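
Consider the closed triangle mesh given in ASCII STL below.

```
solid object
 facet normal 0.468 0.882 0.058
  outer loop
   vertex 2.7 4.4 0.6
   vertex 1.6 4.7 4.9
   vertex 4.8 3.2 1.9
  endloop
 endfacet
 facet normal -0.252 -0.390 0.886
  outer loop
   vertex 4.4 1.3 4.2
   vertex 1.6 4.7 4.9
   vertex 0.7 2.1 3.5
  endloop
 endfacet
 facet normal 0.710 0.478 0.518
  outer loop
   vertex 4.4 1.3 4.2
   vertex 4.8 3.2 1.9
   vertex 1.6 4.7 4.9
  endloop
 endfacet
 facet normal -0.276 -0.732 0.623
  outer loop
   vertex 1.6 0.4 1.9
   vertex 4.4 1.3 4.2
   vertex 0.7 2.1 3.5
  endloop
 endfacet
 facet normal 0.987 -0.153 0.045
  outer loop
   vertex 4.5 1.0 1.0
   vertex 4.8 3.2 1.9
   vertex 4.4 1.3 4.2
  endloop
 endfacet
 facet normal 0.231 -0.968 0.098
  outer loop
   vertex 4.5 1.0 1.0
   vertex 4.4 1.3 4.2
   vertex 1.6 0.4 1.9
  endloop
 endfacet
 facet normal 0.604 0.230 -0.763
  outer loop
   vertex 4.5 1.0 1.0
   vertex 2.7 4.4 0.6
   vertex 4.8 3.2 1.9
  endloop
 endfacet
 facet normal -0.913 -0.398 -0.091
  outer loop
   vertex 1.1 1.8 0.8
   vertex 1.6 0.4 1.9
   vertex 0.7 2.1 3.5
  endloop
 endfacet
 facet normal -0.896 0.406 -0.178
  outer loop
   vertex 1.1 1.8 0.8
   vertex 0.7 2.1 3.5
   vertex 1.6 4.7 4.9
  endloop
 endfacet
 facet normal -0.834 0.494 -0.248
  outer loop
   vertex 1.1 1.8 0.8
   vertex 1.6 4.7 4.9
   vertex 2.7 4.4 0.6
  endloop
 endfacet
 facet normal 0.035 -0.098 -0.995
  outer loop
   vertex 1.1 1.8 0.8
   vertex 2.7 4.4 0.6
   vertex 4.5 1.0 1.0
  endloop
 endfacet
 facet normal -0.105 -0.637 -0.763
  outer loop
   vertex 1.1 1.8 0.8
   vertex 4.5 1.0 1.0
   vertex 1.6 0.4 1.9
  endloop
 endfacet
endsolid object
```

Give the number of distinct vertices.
8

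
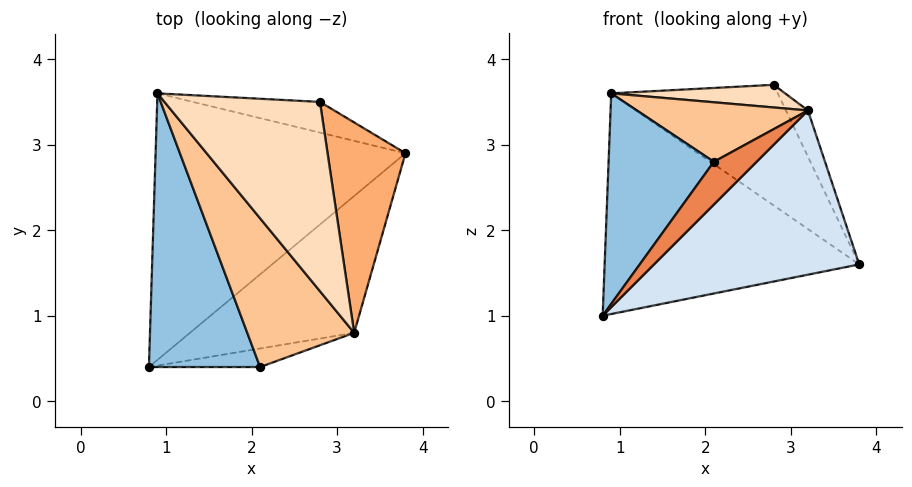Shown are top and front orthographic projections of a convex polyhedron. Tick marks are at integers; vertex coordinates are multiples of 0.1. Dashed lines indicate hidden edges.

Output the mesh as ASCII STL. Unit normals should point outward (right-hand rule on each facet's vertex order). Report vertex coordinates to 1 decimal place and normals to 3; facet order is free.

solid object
 facet normal -0.353 0.597 -0.721
  outer loop
   vertex 0.9 3.6 3.6
   vertex 3.8 2.9 1.6
   vertex 0.8 0.4 1.0
  endloop
 endfacet
 facet normal -0.739 -0.411 0.534
  outer loop
   vertex 2.1 0.4 2.8
   vertex 0.9 3.6 3.6
   vertex 0.8 0.4 1.0
  endloop
 endfacet
 facet normal 0.064 0.967 -0.246
  outer loop
   vertex 2.8 3.5 3.7
   vertex 3.8 2.9 1.6
   vertex 0.9 3.6 3.6
  endloop
 endfacet
 facet normal 0.609 -0.609 -0.508
  outer loop
   vertex 3.2 0.8 3.4
   vertex 0.8 0.4 1.0
   vertex 3.8 2.9 1.6
  endloop
 endfacet
 facet normal 0.482 -0.804 -0.348
  outer loop
   vertex 3.2 0.8 3.4
   vertex 2.1 0.4 2.8
   vertex 0.8 0.4 1.0
  endloop
 endfacet
 facet normal 0.909 0.089 0.407
  outer loop
   vertex 3.2 0.8 3.4
   vertex 3.8 2.9 1.6
   vertex 2.8 3.5 3.7
  endloop
 endfacet
 facet normal -0.348 -0.348 0.870
  outer loop
   vertex 3.2 0.8 3.4
   vertex 0.9 3.6 3.6
   vertex 2.1 0.4 2.8
  endloop
 endfacet
 facet normal -0.058 -0.119 0.991
  outer loop
   vertex 3.2 0.8 3.4
   vertex 2.8 3.5 3.7
   vertex 0.9 3.6 3.6
  endloop
 endfacet
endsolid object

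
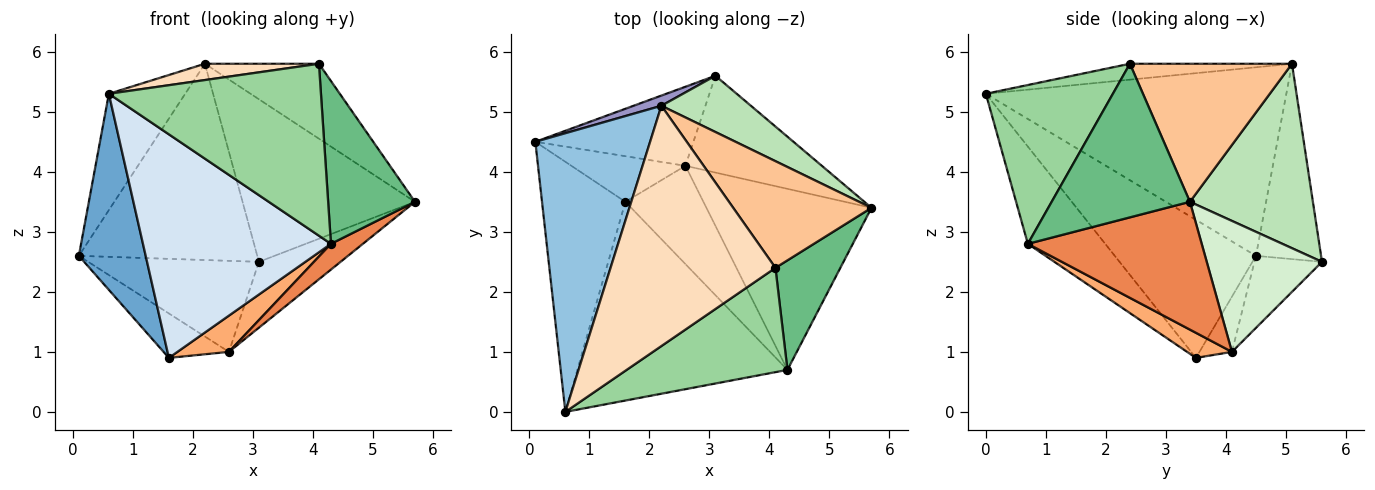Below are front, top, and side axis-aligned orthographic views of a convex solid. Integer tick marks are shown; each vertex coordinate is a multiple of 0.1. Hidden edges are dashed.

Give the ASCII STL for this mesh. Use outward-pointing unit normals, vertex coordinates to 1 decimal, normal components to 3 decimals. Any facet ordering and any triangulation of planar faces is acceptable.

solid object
 facet normal -0.793 -0.376 -0.479
  outer loop
   vertex 1.6 3.5 0.9
   vertex 0.6 0.0 5.3
   vertex 0.1 4.5 2.6
  endloop
 endfacet
 facet normal -0.835 0.212 0.508
  outer loop
   vertex 2.2 5.1 5.8
   vertex 0.1 4.5 2.6
   vertex 0.6 0.0 5.3
  endloop
 endfacet
 facet normal -0.328 0.659 -0.677
  outer loop
   vertex 2.6 4.1 1.0
   vertex 1.6 3.5 0.9
   vertex 0.1 4.5 2.6
  endloop
 endfacet
 facet normal -0.294 -0.714 -0.635
  outer loop
   vertex 4.3 0.7 2.8
   vertex 0.6 0.0 5.3
   vertex 1.6 3.5 0.9
  endloop
 endfacet
 facet normal 0.608 -0.112 -0.786
  outer loop
   vertex 4.3 0.7 2.8
   vertex 2.6 4.1 1.0
   vertex 5.7 3.4 3.5
  endloop
 endfacet
 facet normal 0.289 -0.331 -0.898
  outer loop
   vertex 4.3 0.7 2.8
   vertex 1.6 3.5 0.9
   vertex 2.6 4.1 1.0
  endloop
 endfacet
 facet normal 0.633 0.445 0.634
  outer loop
   vertex 4.1 2.4 5.8
   vertex 5.7 3.4 3.5
   vertex 2.2 5.1 5.8
  endloop
 endfacet
 facet normal -0.096 -0.067 0.993
  outer loop
   vertex 4.1 2.4 5.8
   vertex 2.2 5.1 5.8
   vertex 0.6 0.0 5.3
  endloop
 endfacet
 facet normal 0.797 -0.501 0.337
  outer loop
   vertex 4.1 2.4 5.8
   vertex 4.3 0.7 2.8
   vertex 5.7 3.4 3.5
  endloop
 endfacet
 facet normal 0.456 -0.761 0.462
  outer loop
   vertex 4.1 2.4 5.8
   vertex 0.6 0.0 5.3
   vertex 4.3 0.7 2.8
  endloop
 endfacet
 facet normal 0.559 0.784 0.271
  outer loop
   vertex 3.1 5.6 2.5
   vertex 2.2 5.1 5.8
   vertex 5.7 3.4 3.5
  endloop
 endfacet
 facet normal 0.622 0.440 -0.648
  outer loop
   vertex 3.1 5.6 2.5
   vertex 5.7 3.4 3.5
   vertex 2.6 4.1 1.0
  endloop
 endfacet
 facet normal -0.342 0.938 0.049
  outer loop
   vertex 3.1 5.6 2.5
   vertex 0.1 4.5 2.6
   vertex 2.2 5.1 5.8
  endloop
 endfacet
 facet normal -0.286 0.724 -0.628
  outer loop
   vertex 3.1 5.6 2.5
   vertex 2.6 4.1 1.0
   vertex 0.1 4.5 2.6
  endloop
 endfacet
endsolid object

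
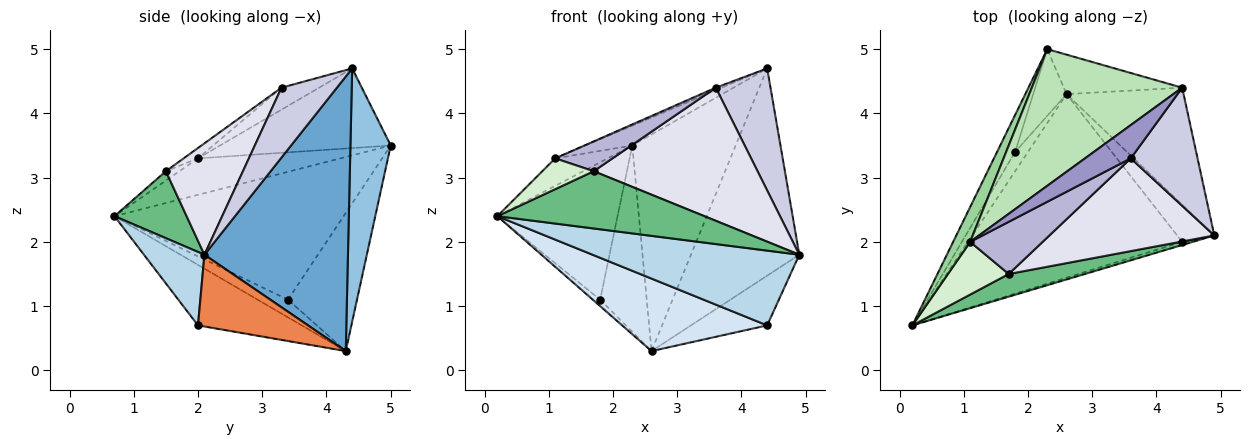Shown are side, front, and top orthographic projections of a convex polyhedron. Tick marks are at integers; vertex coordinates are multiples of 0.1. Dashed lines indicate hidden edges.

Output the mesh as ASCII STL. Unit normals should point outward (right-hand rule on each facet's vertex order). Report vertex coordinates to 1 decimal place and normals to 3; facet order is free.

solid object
 facet normal 0.756 0.570 -0.322
  outer loop
   vertex 4.4 4.4 4.7
   vertex 4.9 2.1 1.8
   vertex 2.6 4.3 0.3
  endloop
 endfacet
 facet normal 0.358 0.919 -0.167
  outer loop
   vertex 4.4 4.4 4.7
   vertex 2.6 4.3 0.3
   vertex 2.3 5.0 3.5
  endloop
 endfacet
 facet normal 0.281 -0.959 -0.040
  outer loop
   vertex 4.4 2.0 0.7
   vertex 4.9 2.1 1.8
   vertex 0.2 0.7 2.4
  endloop
 endfacet
 facet normal -0.254 -0.355 -0.900
  outer loop
   vertex 4.4 2.0 0.7
   vertex 0.2 0.7 2.4
   vertex 2.6 4.3 0.3
  endloop
 endfacet
 facet normal 0.756 0.524 -0.391
  outer loop
   vertex 4.4 2.0 0.7
   vertex 2.6 4.3 0.3
   vertex 4.9 2.1 1.8
  endloop
 endfacet
 facet normal -0.879 0.461 -0.124
  outer loop
   vertex 1.8 3.4 1.1
   vertex 0.2 0.7 2.4
   vertex 2.3 5.0 3.5
  endloop
 endfacet
 facet normal -0.794 0.192 -0.577
  outer loop
   vertex 1.8 3.4 1.1
   vertex 2.6 4.3 0.3
   vertex 0.2 0.7 2.4
  endloop
 endfacet
 facet normal -0.813 0.548 -0.196
  outer loop
   vertex 1.8 3.4 1.1
   vertex 2.3 5.0 3.5
   vertex 2.6 4.3 0.3
  endloop
 endfacet
 facet normal 0.308 -0.884 0.350
  outer loop
   vertex 1.7 1.5 3.1
   vertex 0.2 0.7 2.4
   vertex 4.9 2.1 1.8
  endloop
 endfacet
 facet normal -0.859 0.317 0.401
  outer loop
   vertex 1.1 2.0 3.3
   vertex 2.3 5.0 3.5
   vertex 0.2 0.7 2.4
  endloop
 endfacet
 facet normal -0.464 0.127 0.876
  outer loop
   vertex 1.1 2.0 3.3
   vertex 4.4 4.4 4.7
   vertex 2.3 5.0 3.5
  endloop
 endfacet
 facet normal -0.132 -0.501 0.855
  outer loop
   vertex 1.1 2.0 3.3
   vertex 0.2 0.7 2.4
   vertex 1.7 1.5 3.1
  endloop
 endfacet
 facet normal -0.431 0.068 0.900
  outer loop
   vertex 3.6 3.3 4.4
   vertex 4.4 4.4 4.7
   vertex 1.1 2.0 3.3
  endloop
 endfacet
 facet normal -0.123 -0.492 0.862
  outer loop
   vertex 3.6 3.3 4.4
   vertex 1.1 2.0 3.3
   vertex 1.7 1.5 3.1
  endloop
 endfacet
 facet normal 0.588 -0.581 0.562
  outer loop
   vertex 3.6 3.3 4.4
   vertex 4.9 2.1 1.8
   vertex 4.4 4.4 4.7
  endloop
 endfacet
 facet normal 0.360 -0.765 0.533
  outer loop
   vertex 3.6 3.3 4.4
   vertex 1.7 1.5 3.1
   vertex 4.9 2.1 1.8
  endloop
 endfacet
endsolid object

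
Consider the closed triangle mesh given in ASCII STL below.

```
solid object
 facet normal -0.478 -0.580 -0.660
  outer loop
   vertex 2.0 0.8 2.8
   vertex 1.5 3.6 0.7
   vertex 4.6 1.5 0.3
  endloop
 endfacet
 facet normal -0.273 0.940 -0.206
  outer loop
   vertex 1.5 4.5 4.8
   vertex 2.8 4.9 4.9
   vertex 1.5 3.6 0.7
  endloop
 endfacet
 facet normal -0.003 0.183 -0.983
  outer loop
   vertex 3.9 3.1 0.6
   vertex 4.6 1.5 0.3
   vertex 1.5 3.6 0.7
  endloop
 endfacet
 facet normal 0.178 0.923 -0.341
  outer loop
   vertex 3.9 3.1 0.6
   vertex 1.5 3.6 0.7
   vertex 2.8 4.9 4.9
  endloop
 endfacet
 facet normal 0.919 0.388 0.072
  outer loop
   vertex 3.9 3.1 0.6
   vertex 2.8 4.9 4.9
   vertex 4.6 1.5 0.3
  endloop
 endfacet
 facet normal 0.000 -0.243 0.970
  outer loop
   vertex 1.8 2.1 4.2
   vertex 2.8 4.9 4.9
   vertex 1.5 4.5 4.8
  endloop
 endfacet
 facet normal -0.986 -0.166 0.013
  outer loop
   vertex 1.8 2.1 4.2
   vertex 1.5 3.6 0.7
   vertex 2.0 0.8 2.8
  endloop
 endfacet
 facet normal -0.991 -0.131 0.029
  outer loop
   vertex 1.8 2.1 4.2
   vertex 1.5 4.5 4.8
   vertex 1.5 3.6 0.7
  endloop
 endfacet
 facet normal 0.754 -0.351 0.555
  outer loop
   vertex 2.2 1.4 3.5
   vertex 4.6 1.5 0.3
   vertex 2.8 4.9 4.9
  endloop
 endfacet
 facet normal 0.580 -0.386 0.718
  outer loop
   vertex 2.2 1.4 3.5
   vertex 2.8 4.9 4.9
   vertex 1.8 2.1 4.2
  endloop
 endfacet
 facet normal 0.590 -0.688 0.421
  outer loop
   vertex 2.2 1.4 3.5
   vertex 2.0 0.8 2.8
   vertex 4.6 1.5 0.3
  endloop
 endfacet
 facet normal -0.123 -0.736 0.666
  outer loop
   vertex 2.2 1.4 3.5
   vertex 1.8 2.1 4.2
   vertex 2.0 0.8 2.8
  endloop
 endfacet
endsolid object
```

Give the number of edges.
18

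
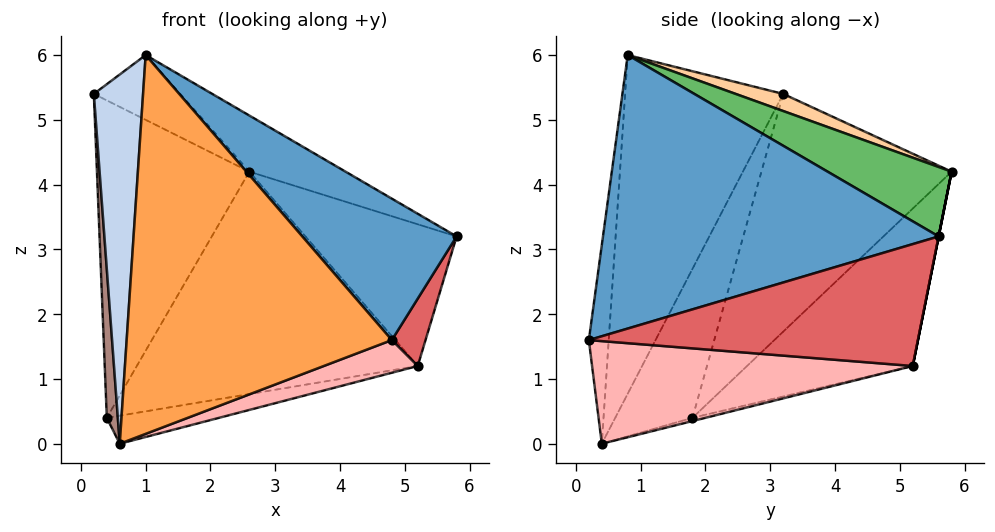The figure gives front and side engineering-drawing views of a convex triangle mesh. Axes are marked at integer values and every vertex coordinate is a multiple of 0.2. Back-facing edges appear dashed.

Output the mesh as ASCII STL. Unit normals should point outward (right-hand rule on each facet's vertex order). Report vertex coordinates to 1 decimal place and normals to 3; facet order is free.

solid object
 facet normal 0.695 -0.320 0.644
  outer loop
   vertex 1.0 0.8 6.0
   vertex 4.8 0.2 1.6
   vertex 5.8 5.6 3.2
  endloop
 endfacet
 facet normal -0.951 -0.296 0.083
  outer loop
   vertex 1.0 0.8 6.0
   vertex 0.2 3.2 5.4
   vertex 0.6 0.4 0.0
  endloop
 endfacet
 facet normal -0.075 -0.995 0.071
  outer loop
   vertex 1.0 0.8 6.0
   vertex 0.6 0.4 0.0
   vertex 4.8 0.2 1.6
  endloop
 endfacet
 facet normal 0.159 0.289 0.944
  outer loop
   vertex 2.6 5.8 4.2
   vertex 0.2 3.2 5.4
   vertex 1.0 0.8 6.0
  endloop
 endfacet
 facet normal 0.303 0.235 0.923
  outer loop
   vertex 2.6 5.8 4.2
   vertex 1.0 0.8 6.0
   vertex 5.8 5.6 3.2
  endloop
 endfacet
 facet normal 0.000 0.981 -0.196
  outer loop
   vertex 5.2 5.2 1.2
   vertex 2.6 5.8 4.2
   vertex 5.8 5.6 3.2
  endloop
 endfacet
 facet normal 0.958 -0.098 -0.268
  outer loop
   vertex 5.2 5.2 1.2
   vertex 5.8 5.6 3.2
   vertex 4.8 0.2 1.6
  endloop
 endfacet
 facet normal 0.350 -0.102 -0.931
  outer loop
   vertex 5.2 5.2 1.2
   vertex 4.8 0.2 1.6
   vertex 0.6 0.4 0.0
  endloop
 endfacet
 facet normal -0.031 0.270 -0.962
  outer loop
   vertex 0.4 1.8 0.4
   vertex 5.2 5.2 1.2
   vertex 0.6 0.4 0.0
  endloop
 endfacet
 facet normal -0.433 0.734 -0.522
  outer loop
   vertex 0.4 1.8 0.4
   vertex 2.6 5.8 4.2
   vertex 5.2 5.2 1.2
  endloop
 endfacet
 facet normal -0.990 -0.141 0.000
  outer loop
   vertex 0.4 1.8 0.4
   vertex 0.6 0.4 0.0
   vertex 0.2 3.2 5.4
  endloop
 endfacet
 facet normal -0.764 0.612 -0.202
  outer loop
   vertex 0.4 1.8 0.4
   vertex 0.2 3.2 5.4
   vertex 2.6 5.8 4.2
  endloop
 endfacet
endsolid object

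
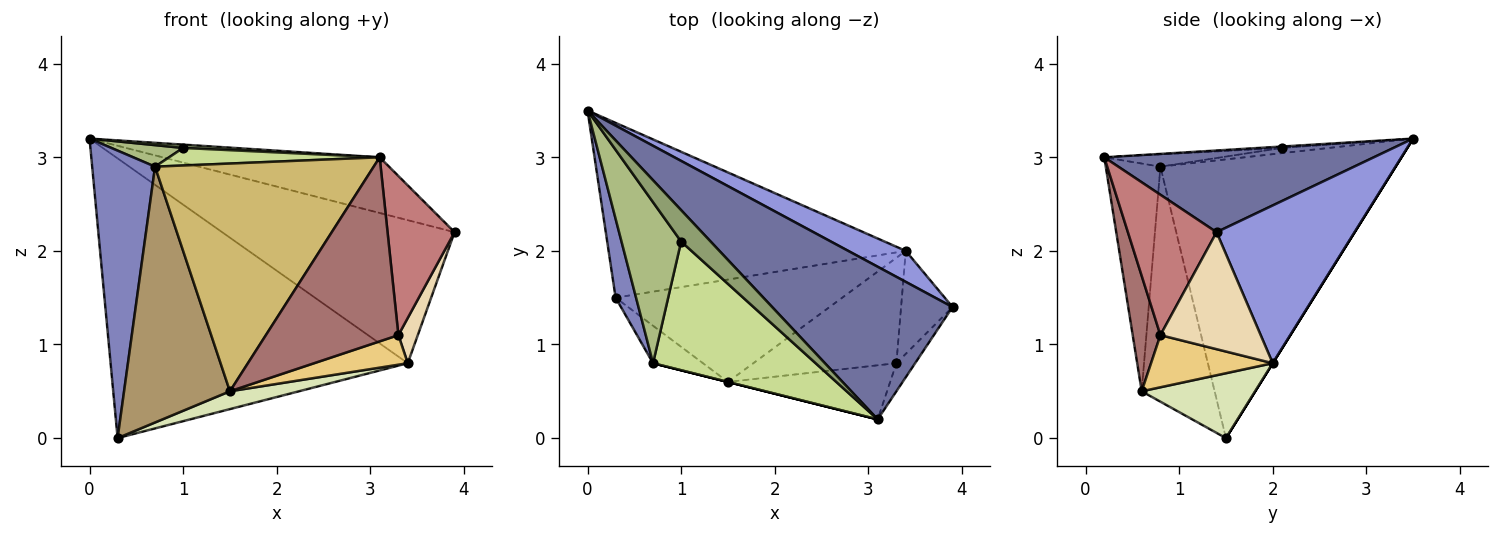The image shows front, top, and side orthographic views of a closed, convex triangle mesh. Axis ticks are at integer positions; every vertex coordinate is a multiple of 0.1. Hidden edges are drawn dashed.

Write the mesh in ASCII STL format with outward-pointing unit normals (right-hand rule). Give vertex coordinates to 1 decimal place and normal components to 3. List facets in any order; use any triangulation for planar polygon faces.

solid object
 facet normal 0.391 0.315 0.864
  outer loop
   vertex 3.1 0.2 3.0
   vertex 3.9 1.4 2.2
   vertex 0.0 3.5 3.2
  endloop
 endfacet
 facet normal -0.964 -0.258 0.071
  outer loop
   vertex 0.7 0.8 2.9
   vertex 0.0 3.5 3.2
   vertex 0.3 1.5 0.0
  endloop
 endfacet
 facet normal 0.502 0.845 0.183
  outer loop
   vertex 3.4 2.0 0.8
   vertex 0.0 3.5 3.2
   vertex 3.9 1.4 2.2
  endloop
 endfacet
 facet normal 0.000 0.848 -0.530
  outer loop
   vertex 3.4 2.0 0.8
   vertex 0.3 1.5 0.0
   vertex 0.0 3.5 3.2
  endloop
 endfacet
 facet normal -0.048 -0.105 0.993
  outer loop
   vertex 1.0 2.1 3.1
   vertex 3.1 0.2 3.0
   vertex 0.0 3.5 3.2
  endloop
 endfacet
 facet normal -0.086 -0.132 0.987
  outer loop
   vertex 1.0 2.1 3.1
   vertex 0.0 3.5 3.2
   vertex 0.7 0.8 2.9
  endloop
 endfacet
 facet normal -0.075 -0.135 0.988
  outer loop
   vertex 1.0 2.1 3.1
   vertex 0.7 0.8 2.9
   vertex 3.1 0.2 3.0
  endloop
 endfacet
 facet normal 0.271 -0.165 -0.948
  outer loop
   vertex 1.5 0.6 0.5
   vertex 0.3 1.5 0.0
   vertex 3.4 2.0 0.8
  endloop
 endfacet
 facet normal -0.563 -0.818 -0.120
  outer loop
   vertex 1.5 0.6 0.5
   vertex 0.7 0.8 2.9
   vertex 0.3 1.5 0.0
  endloop
 endfacet
 facet normal -0.243 -0.970 0.000
  outer loop
   vertex 1.5 0.6 0.5
   vertex 3.1 0.2 3.0
   vertex 0.7 0.8 2.9
  endloop
 endfacet
 facet normal 0.331 -0.255 -0.909
  outer loop
   vertex 3.3 0.8 1.1
   vertex 1.5 0.6 0.5
   vertex 3.4 2.0 0.8
  endloop
 endfacet
 facet normal 0.901 -0.174 -0.397
  outer loop
   vertex 3.3 0.8 1.1
   vertex 3.4 2.0 0.8
   vertex 3.9 1.4 2.2
  endloop
 endfacet
 facet normal 0.197 -0.941 -0.276
  outer loop
   vertex 3.3 0.8 1.1
   vertex 3.1 0.2 3.0
   vertex 1.5 0.6 0.5
  endloop
 endfacet
 facet normal 0.793 -0.599 -0.106
  outer loop
   vertex 3.3 0.8 1.1
   vertex 3.9 1.4 2.2
   vertex 3.1 0.2 3.0
  endloop
 endfacet
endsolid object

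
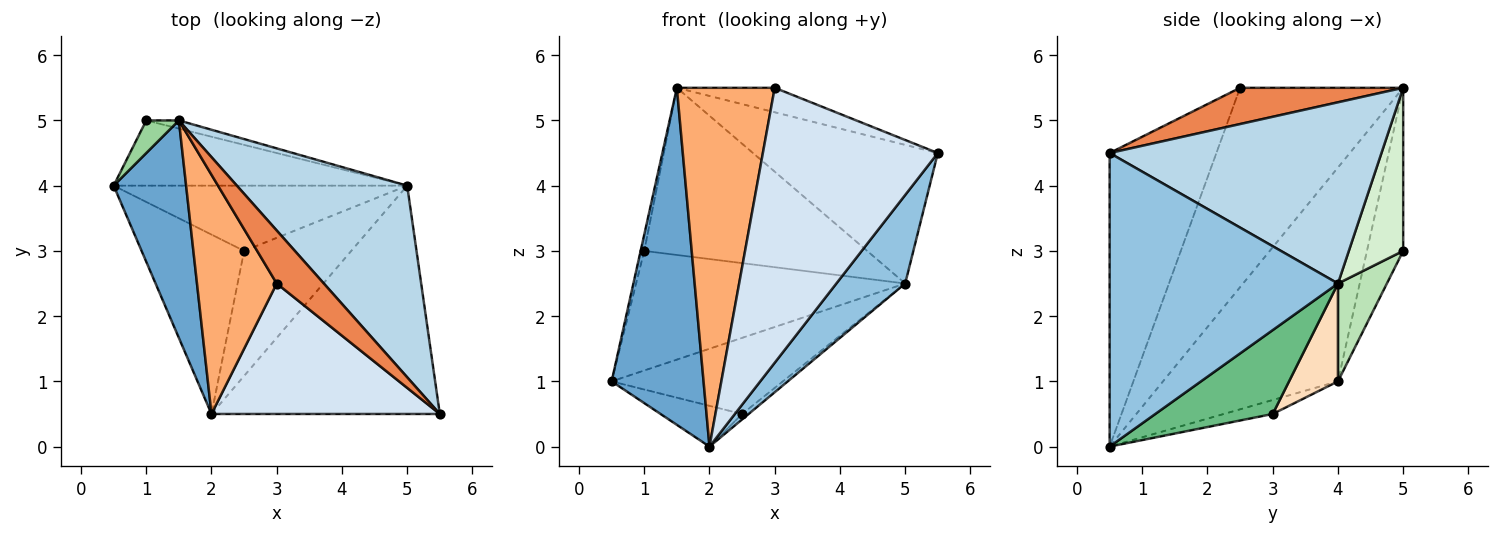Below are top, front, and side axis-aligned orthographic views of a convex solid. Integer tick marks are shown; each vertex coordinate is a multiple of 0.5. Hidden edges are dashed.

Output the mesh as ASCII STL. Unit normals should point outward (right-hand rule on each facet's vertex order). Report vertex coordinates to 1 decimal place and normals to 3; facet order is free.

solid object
 facet normal -0.848 -0.446 0.287
  outer loop
   vertex 1.5 5.0 5.5
   vertex 0.5 4.0 1.0
   vertex 2.0 0.5 0.0
  endloop
 endfacet
 facet normal 0.768 -0.232 -0.597
  outer loop
   vertex 5.0 4.0 2.5
   vertex 5.5 0.5 4.5
   vertex 2.0 0.5 0.0
  endloop
 endfacet
 facet normal 0.653 0.444 0.614
  outer loop
   vertex 5.0 4.0 2.5
   vertex 1.5 5.0 5.5
   vertex 5.5 0.5 4.5
  endloop
 endfacet
 facet normal -0.483 -0.791 0.375
  outer loop
   vertex 3.0 2.5 5.5
   vertex 2.0 0.5 0.0
   vertex 5.5 0.5 4.5
  endloop
 endfacet
 facet normal 0.573 0.344 0.744
  outer loop
   vertex 3.0 2.5 5.5
   vertex 5.5 0.5 4.5
   vertex 1.5 5.0 5.5
  endloop
 endfacet
 facet normal -0.811 -0.487 0.324
  outer loop
   vertex 3.0 2.5 5.5
   vertex 1.5 5.0 5.5
   vertex 2.0 0.5 0.0
  endloop
 endfacet
 facet normal -0.132 0.220 -0.967
  outer loop
   vertex 2.5 3.0 0.5
   vertex 2.0 0.5 0.0
   vertex 0.5 4.0 1.0
  endloop
 endfacet
 facet normal 0.212 0.742 -0.636
  outer loop
   vertex 2.5 3.0 0.5
   vertex 0.5 4.0 1.0
   vertex 5.0 4.0 2.5
  endloop
 endfacet
 facet normal 0.616 0.034 -0.787
  outer loop
   vertex 2.5 3.0 0.5
   vertex 5.0 4.0 2.5
   vertex 2.0 0.5 0.0
  endloop
 endfacet
 facet normal -0.976 0.098 0.195
  outer loop
   vertex 1.0 5.0 3.0
   vertex 0.5 4.0 1.0
   vertex 1.5 5.0 5.5
  endloop
 endfacet
 facet normal 0.158 0.867 -0.473
  outer loop
   vertex 1.0 5.0 3.0
   vertex 5.0 4.0 2.5
   vertex 0.5 4.0 1.0
  endloop
 endfacet
 facet normal 0.237 0.970 -0.047
  outer loop
   vertex 1.0 5.0 3.0
   vertex 1.5 5.0 5.5
   vertex 5.0 4.0 2.5
  endloop
 endfacet
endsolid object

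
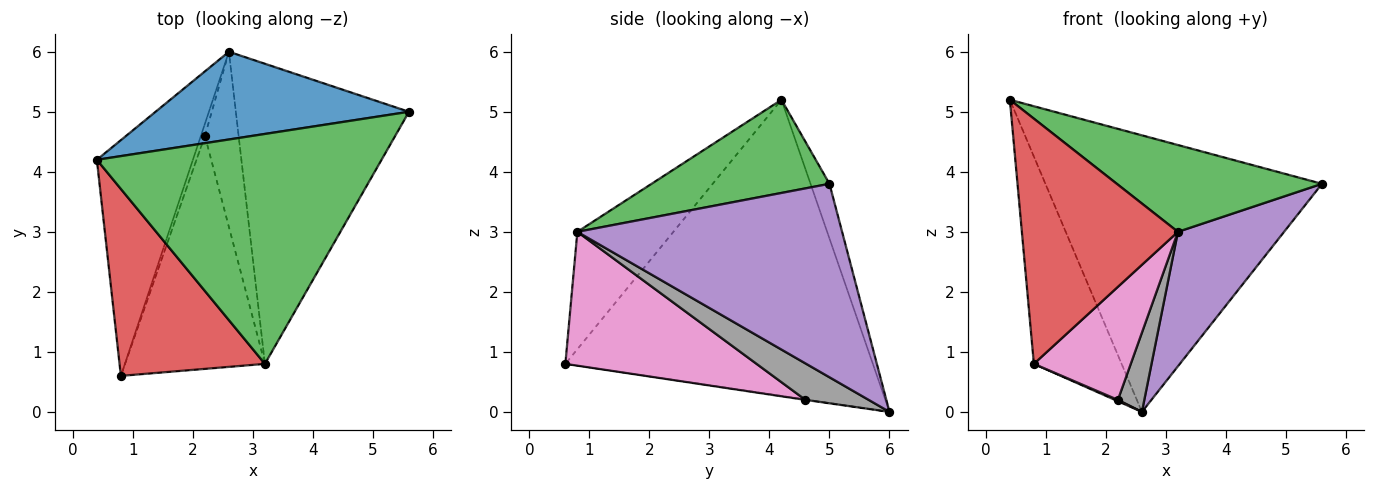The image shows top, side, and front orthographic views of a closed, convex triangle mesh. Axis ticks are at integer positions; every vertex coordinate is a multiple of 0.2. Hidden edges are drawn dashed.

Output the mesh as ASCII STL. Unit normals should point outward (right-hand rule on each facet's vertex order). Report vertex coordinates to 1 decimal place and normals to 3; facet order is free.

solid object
 facet normal -0.065 0.951 0.302
  outer loop
   vertex 2.6 6.0 0.0
   vertex 0.4 4.2 5.2
   vertex 5.6 5.0 3.8
  endloop
 endfacet
 facet normal -0.918 0.262 -0.298
  outer loop
   vertex 2.6 6.0 0.0
   vertex 0.8 0.6 0.8
   vertex 0.4 4.2 5.2
  endloop
 endfacet
 facet normal 0.293 -0.338 0.895
  outer loop
   vertex 3.2 0.8 3.0
   vertex 5.6 5.0 3.8
   vertex 0.4 4.2 5.2
  endloop
 endfacet
 facet normal -0.440 -0.714 0.544
  outer loop
   vertex 3.2 0.8 3.0
   vertex 0.4 4.2 5.2
   vertex 0.8 0.6 0.8
  endloop
 endfacet
 facet normal 0.714 -0.286 -0.639
  outer loop
   vertex 3.2 0.8 3.0
   vertex 2.6 6.0 0.0
   vertex 5.6 5.0 3.8
  endloop
 endfacet
 facet normal -0.110 -0.110 -0.988
  outer loop
   vertex 2.2 4.6 0.2
   vertex 0.8 0.6 0.8
   vertex 2.6 6.0 0.0
  endloop
 endfacet
 facet normal 0.653 -0.331 -0.682
  outer loop
   vertex 2.2 4.6 0.2
   vertex 3.2 0.8 3.0
   vertex 0.8 0.6 0.8
  endloop
 endfacet
 facet normal 0.702 -0.293 -0.649
  outer loop
   vertex 2.2 4.6 0.2
   vertex 2.6 6.0 0.0
   vertex 3.2 0.8 3.0
  endloop
 endfacet
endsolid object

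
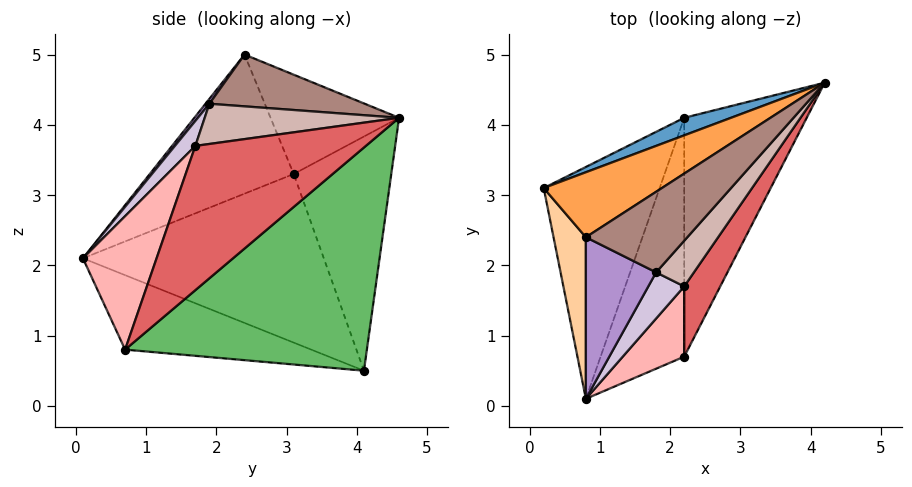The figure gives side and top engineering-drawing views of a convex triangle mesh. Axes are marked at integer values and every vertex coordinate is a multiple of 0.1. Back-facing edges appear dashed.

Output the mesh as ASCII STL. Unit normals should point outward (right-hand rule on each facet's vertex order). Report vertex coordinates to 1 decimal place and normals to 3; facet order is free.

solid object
 facet normal -0.363 0.929 0.073
  outer loop
   vertex 2.2 4.1 0.5
   vertex 0.2 3.1 3.3
   vertex 4.2 4.6 4.1
  endloop
 endfacet
 facet normal -0.822 0.062 -0.565
  outer loop
   vertex 2.2 4.1 0.5
   vertex 0.8 0.1 2.1
   vertex 0.2 3.1 3.3
  endloop
 endfacet
 facet normal -0.391 0.794 0.465
  outer loop
   vertex 0.8 2.4 5.0
   vertex 4.2 4.6 4.1
   vertex 0.2 3.1 3.3
  endloop
 endfacet
 facet normal -0.937 -0.274 0.218
  outer loop
   vertex 0.8 2.4 5.0
   vertex 0.2 3.1 3.3
   vertex 0.8 0.1 2.1
  endloop
 endfacet
 facet normal 0.876 -0.042 -0.481
  outer loop
   vertex 2.2 0.7 0.8
   vertex 2.2 4.1 0.5
   vertex 4.2 4.6 4.1
  endloop
 endfacet
 facet normal -0.664 -0.066 -0.745
  outer loop
   vertex 2.2 0.7 0.8
   vertex 0.8 0.1 2.1
   vertex 2.2 4.1 0.5
  endloop
 endfacet
 facet normal 0.794 -0.575 0.198
  outer loop
   vertex 2.2 1.7 3.7
   vertex 2.2 0.7 0.8
   vertex 4.2 4.6 4.1
  endloop
 endfacet
 facet normal 0.578 -0.772 0.266
  outer loop
   vertex 2.2 1.7 3.7
   vertex 0.8 0.1 2.1
   vertex 2.2 0.7 0.8
  endloop
 endfacet
 facet normal 0.043 -0.783 0.621
  outer loop
   vertex 1.8 1.9 4.3
   vertex 0.8 2.4 5.0
   vertex 0.8 0.1 2.1
  endloop
 endfacet
 facet normal 0.345 -0.797 0.496
  outer loop
   vertex 1.8 1.9 4.3
   vertex 0.8 0.1 2.1
   vertex 2.2 1.7 3.7
  endloop
 endfacet
 facet normal 0.431 -0.320 0.844
  outer loop
   vertex 1.8 1.9 4.3
   vertex 4.2 4.6 4.1
   vertex 0.8 2.4 5.0
  endloop
 endfacet
 facet normal 0.626 -0.513 0.588
  outer loop
   vertex 1.8 1.9 4.3
   vertex 2.2 1.7 3.7
   vertex 4.2 4.6 4.1
  endloop
 endfacet
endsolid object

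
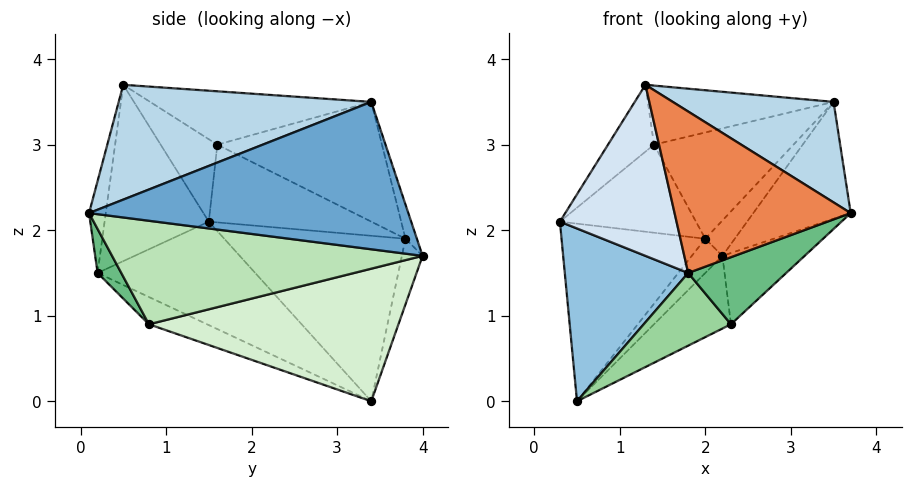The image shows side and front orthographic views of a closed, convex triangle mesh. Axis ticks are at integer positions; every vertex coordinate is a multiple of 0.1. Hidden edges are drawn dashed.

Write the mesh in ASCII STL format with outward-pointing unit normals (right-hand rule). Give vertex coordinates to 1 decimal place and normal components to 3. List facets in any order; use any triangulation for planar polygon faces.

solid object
 facet normal 0.823 0.251 -0.510
  outer loop
   vertex 3.5 3.4 3.5
   vertex 3.7 0.1 2.2
   vertex 2.2 4.0 1.7
  endloop
 endfacet
 facet normal -0.665 -0.521 -0.535
  outer loop
   vertex 1.8 0.2 1.5
   vertex 0.3 1.5 2.1
   vertex 0.5 3.4 0.0
  endloop
 endfacet
 facet normal 0.469 -0.299 0.831
  outer loop
   vertex 1.3 0.5 3.7
   vertex 3.7 0.1 2.2
   vertex 3.5 3.4 3.5
  endloop
 endfacet
 facet normal -0.665 -0.745 -0.050
  outer loop
   vertex 1.3 0.5 3.7
   vertex 0.3 1.5 2.1
   vertex 1.8 0.2 1.5
  endloop
 endfacet
 facet normal -0.094 -0.989 0.114
  outer loop
   vertex 1.3 0.5 3.7
   vertex 1.8 0.2 1.5
   vertex 3.7 0.1 2.2
  endloop
 endfacet
 facet normal -0.313 0.810 0.496
  outer loop
   vertex 2.0 3.8 1.9
   vertex 3.5 3.4 3.5
   vertex 2.2 4.0 1.7
  endloop
 endfacet
 facet normal -0.704 0.559 0.438
  outer loop
   vertex 2.0 3.8 1.9
   vertex 0.5 3.4 0.0
   vertex 0.3 1.5 2.1
  endloop
 endfacet
 facet normal -0.541 0.800 0.259
  outer loop
   vertex 2.0 3.8 1.9
   vertex 2.2 4.0 1.7
   vertex 0.5 3.4 0.0
  endloop
 endfacet
 facet normal 0.186 -0.768 -0.613
  outer loop
   vertex 2.3 0.8 0.9
   vertex 3.7 0.1 2.2
   vertex 1.8 0.2 1.5
  endloop
 endfacet
 facet normal -0.339 -0.509 -0.791
  outer loop
   vertex 2.3 0.8 0.9
   vertex 1.8 0.2 1.5
   vertex 0.5 3.4 0.0
  endloop
 endfacet
 facet normal 0.717 0.190 -0.670
  outer loop
   vertex 2.3 0.8 0.9
   vertex 2.2 4.0 1.7
   vertex 3.7 0.1 2.2
  endloop
 endfacet
 facet normal 0.656 0.202 -0.727
  outer loop
   vertex 2.3 0.8 0.9
   vertex 0.5 3.4 0.0
   vertex 2.2 4.0 1.7
  endloop
 endfacet
 facet normal -0.583 0.473 0.660
  outer loop
   vertex 1.4 1.6 3.0
   vertex 0.3 1.5 2.1
   vertex 1.3 0.5 3.7
  endloop
 endfacet
 facet normal -0.569 0.478 0.669
  outer loop
   vertex 1.4 1.6 3.0
   vertex 1.3 0.5 3.7
   vertex 3.5 3.4 3.5
  endloop
 endfacet
 facet normal -0.580 0.485 0.655
  outer loop
   vertex 1.4 1.6 3.0
   vertex 2.0 3.8 1.9
   vertex 0.3 1.5 2.1
  endloop
 endfacet
 facet normal -0.574 0.486 0.659
  outer loop
   vertex 1.4 1.6 3.0
   vertex 3.5 3.4 3.5
   vertex 2.0 3.8 1.9
  endloop
 endfacet
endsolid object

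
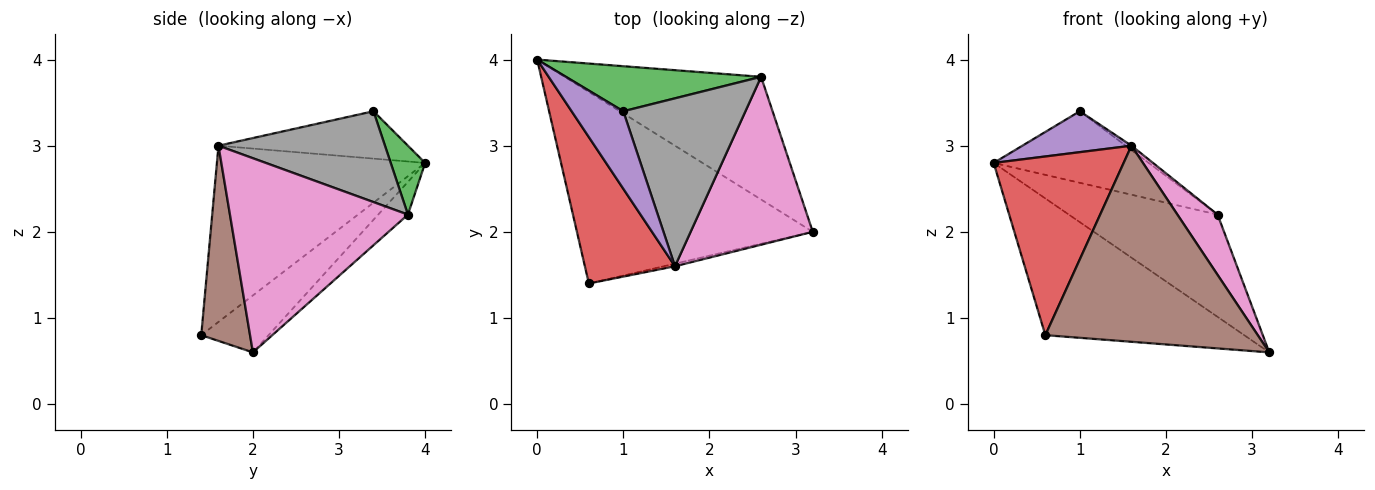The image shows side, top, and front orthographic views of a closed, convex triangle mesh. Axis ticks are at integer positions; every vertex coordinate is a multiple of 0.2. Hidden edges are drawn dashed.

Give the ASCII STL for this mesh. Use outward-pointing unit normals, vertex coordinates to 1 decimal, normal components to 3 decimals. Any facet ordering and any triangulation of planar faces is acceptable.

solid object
 facet normal -0.193 0.570 -0.799
  outer loop
   vertex 0.6 1.4 0.8
   vertex 0.0 4.0 2.8
   vertex 3.2 2.0 0.6
  endloop
 endfacet
 facet normal -0.127 0.635 -0.762
  outer loop
   vertex 2.6 3.8 2.2
   vertex 3.2 2.0 0.6
   vertex 0.0 4.0 2.8
  endloop
 endfacet
 facet normal 0.185 0.832 0.524
  outer loop
   vertex 2.6 3.8 2.2
   vertex 0.0 4.0 2.8
   vertex 1.0 3.4 3.4
  endloop
 endfacet
 facet normal -0.778 -0.486 0.398
  outer loop
   vertex 1.6 1.6 3.0
   vertex 0.0 4.0 2.8
   vertex 0.6 1.4 0.8
  endloop
 endfacet
 facet normal -0.630 -0.363 0.687
  outer loop
   vertex 1.6 1.6 3.0
   vertex 1.0 3.4 3.4
   vertex 0.0 4.0 2.8
  endloop
 endfacet
 facet normal 0.224 -0.975 -0.013
  outer loop
   vertex 1.6 1.6 3.0
   vertex 0.6 1.4 0.8
   vertex 3.2 2.0 0.6
  endloop
 endfacet
 facet normal 0.831 -0.188 0.523
  outer loop
   vertex 1.6 1.6 3.0
   vertex 3.2 2.0 0.6
   vertex 2.6 3.8 2.2
  endloop
 endfacet
 facet normal 0.597 0.021 0.802
  outer loop
   vertex 1.6 1.6 3.0
   vertex 2.6 3.8 2.2
   vertex 1.0 3.4 3.4
  endloop
 endfacet
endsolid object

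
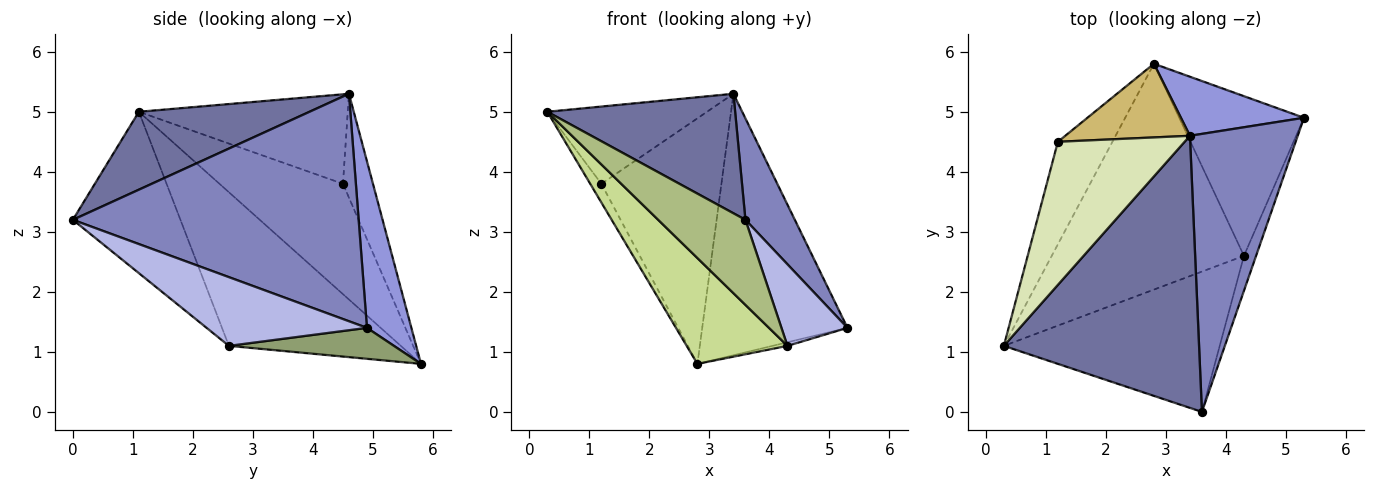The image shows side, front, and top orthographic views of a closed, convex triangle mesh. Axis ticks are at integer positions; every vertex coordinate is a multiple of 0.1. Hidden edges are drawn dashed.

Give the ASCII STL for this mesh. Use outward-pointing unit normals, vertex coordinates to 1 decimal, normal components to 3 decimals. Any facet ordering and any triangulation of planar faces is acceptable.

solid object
 facet normal 0.343 -0.378 0.860
  outer loop
   vertex 3.4 4.6 5.3
   vertex 0.3 1.1 5.0
   vertex 3.6 0.0 3.2
  endloop
 endfacet
 facet normal 0.893 -0.154 0.423
  outer loop
   vertex 3.4 4.6 5.3
   vertex 3.6 0.0 3.2
   vertex 5.3 4.9 1.4
  endloop
 endfacet
 facet normal 0.286 0.935 0.211
  outer loop
   vertex 2.8 5.8 0.8
   vertex 3.4 4.6 5.3
   vertex 5.3 4.9 1.4
  endloop
 endfacet
 facet normal 0.913 -0.376 -0.161
  outer loop
   vertex 4.3 2.6 1.1
   vertex 5.3 4.9 1.4
   vertex 3.6 0.0 3.2
  endloop
 endfacet
 facet normal 0.241 0.022 -0.970
  outer loop
   vertex 4.3 2.6 1.1
   vertex 2.8 5.8 0.8
   vertex 5.3 4.9 1.4
  endloop
 endfacet
 facet normal -0.539 -0.437 -0.720
  outer loop
   vertex 4.3 2.6 1.1
   vertex 3.6 0.0 3.2
   vertex 0.3 1.1 5.0
  endloop
 endfacet
 facet normal -0.586 -0.344 -0.734
  outer loop
   vertex 4.3 2.6 1.1
   vertex 0.3 1.1 5.0
   vertex 2.8 5.8 0.8
  endloop
 endfacet
 facet normal -0.528 0.404 0.747
  outer loop
   vertex 1.2 4.5 3.8
   vertex 0.3 1.1 5.0
   vertex 3.4 4.6 5.3
  endloop
 endfacet
 facet normal -0.894 0.081 -0.442
  outer loop
   vertex 1.2 4.5 3.8
   vertex 2.8 5.8 0.8
   vertex 0.3 1.1 5.0
  endloop
 endfacet
 facet normal -0.233 0.931 0.279
  outer loop
   vertex 1.2 4.5 3.8
   vertex 3.4 4.6 5.3
   vertex 2.8 5.8 0.8
  endloop
 endfacet
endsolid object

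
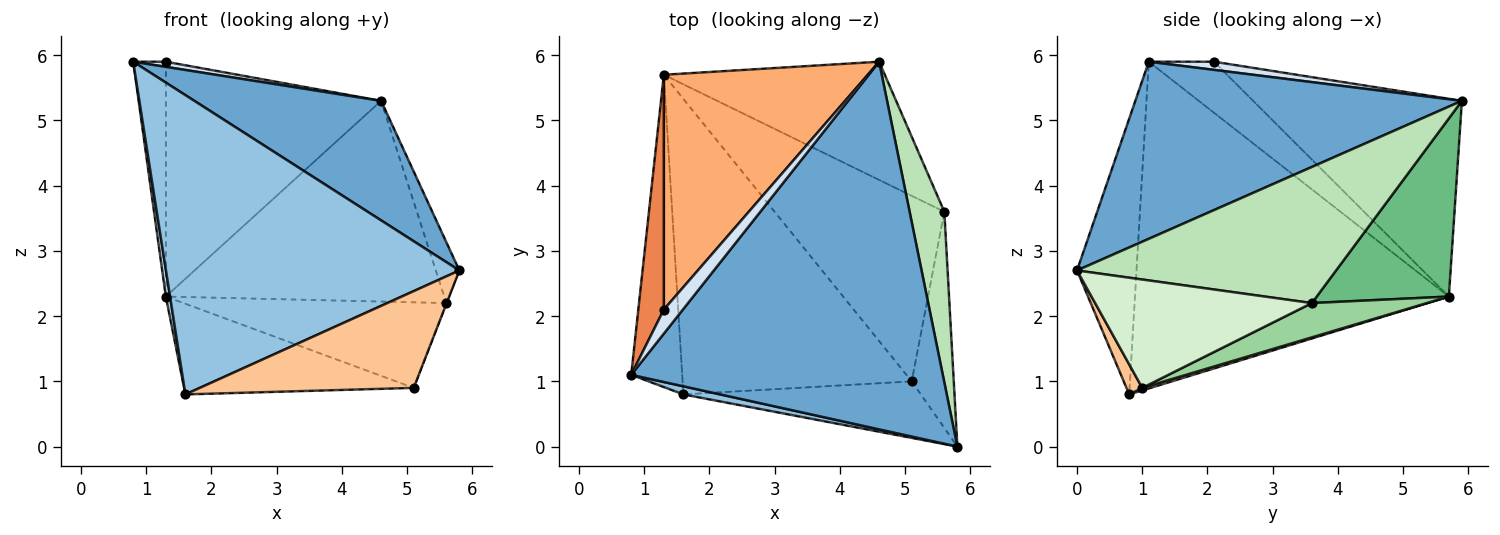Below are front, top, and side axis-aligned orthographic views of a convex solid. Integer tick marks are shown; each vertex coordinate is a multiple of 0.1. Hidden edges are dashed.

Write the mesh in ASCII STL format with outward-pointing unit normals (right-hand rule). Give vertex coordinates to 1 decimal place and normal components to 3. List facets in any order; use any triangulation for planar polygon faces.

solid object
 facet normal 0.476 -0.272 0.837
  outer loop
   vertex 4.6 5.9 5.3
   vertex 0.8 1.1 5.9
   vertex 5.8 0.0 2.7
  endloop
 endfacet
 facet normal -0.199 -0.980 0.026
  outer loop
   vertex 1.6 0.8 0.8
   vertex 5.8 0.0 2.7
   vertex 0.8 1.1 5.9
  endloop
 endfacet
 facet normal -0.988 -0.013 -0.154
  outer loop
   vertex 1.3 5.7 2.3
   vertex 1.6 0.8 0.8
   vertex 0.8 1.1 5.9
  endloop
 endfacet
 facet normal 0.386 -0.193 0.902
  outer loop
   vertex 1.3 2.1 5.9
   vertex 0.8 1.1 5.9
   vertex 4.6 5.9 5.3
  endloop
 endfacet
 facet normal -0.816 0.408 0.408
  outer loop
   vertex 1.3 2.1 5.9
   vertex 1.3 5.7 2.3
   vertex 0.8 1.1 5.9
  endloop
 endfacet
 facet normal -0.566 0.583 0.583
  outer loop
   vertex 1.3 2.1 5.9
   vertex 4.6 5.9 5.3
   vertex 1.3 5.7 2.3
  endloop
 endfacet
 facet normal 0.064 -0.862 -0.503
  outer loop
   vertex 5.1 1.0 0.9
   vertex 5.8 0.0 2.7
   vertex 1.6 0.8 0.8
  endloop
 endfacet
 facet normal 0.011 0.293 -0.956
  outer loop
   vertex 5.1 1.0 0.9
   vertex 1.6 0.8 0.8
   vertex 1.3 5.7 2.3
  endloop
 endfacet
 facet normal 0.379 0.798 -0.470
  outer loop
   vertex 5.6 3.6 2.2
   vertex 1.3 5.7 2.3
   vertex 4.6 5.9 5.3
  endloop
 endfacet
 facet normal 0.180 0.412 -0.893
  outer loop
   vertex 5.6 3.6 2.2
   vertex 5.1 1.0 0.9
   vertex 1.3 5.7 2.3
  endloop
 endfacet
 facet normal 0.965 0.088 0.246
  outer loop
   vertex 5.6 3.6 2.2
   vertex 4.6 5.9 5.3
   vertex 5.8 0.0 2.7
  endloop
 endfacet
 facet normal 0.932 0.002 -0.362
  outer loop
   vertex 5.6 3.6 2.2
   vertex 5.8 0.0 2.7
   vertex 5.1 1.0 0.9
  endloop
 endfacet
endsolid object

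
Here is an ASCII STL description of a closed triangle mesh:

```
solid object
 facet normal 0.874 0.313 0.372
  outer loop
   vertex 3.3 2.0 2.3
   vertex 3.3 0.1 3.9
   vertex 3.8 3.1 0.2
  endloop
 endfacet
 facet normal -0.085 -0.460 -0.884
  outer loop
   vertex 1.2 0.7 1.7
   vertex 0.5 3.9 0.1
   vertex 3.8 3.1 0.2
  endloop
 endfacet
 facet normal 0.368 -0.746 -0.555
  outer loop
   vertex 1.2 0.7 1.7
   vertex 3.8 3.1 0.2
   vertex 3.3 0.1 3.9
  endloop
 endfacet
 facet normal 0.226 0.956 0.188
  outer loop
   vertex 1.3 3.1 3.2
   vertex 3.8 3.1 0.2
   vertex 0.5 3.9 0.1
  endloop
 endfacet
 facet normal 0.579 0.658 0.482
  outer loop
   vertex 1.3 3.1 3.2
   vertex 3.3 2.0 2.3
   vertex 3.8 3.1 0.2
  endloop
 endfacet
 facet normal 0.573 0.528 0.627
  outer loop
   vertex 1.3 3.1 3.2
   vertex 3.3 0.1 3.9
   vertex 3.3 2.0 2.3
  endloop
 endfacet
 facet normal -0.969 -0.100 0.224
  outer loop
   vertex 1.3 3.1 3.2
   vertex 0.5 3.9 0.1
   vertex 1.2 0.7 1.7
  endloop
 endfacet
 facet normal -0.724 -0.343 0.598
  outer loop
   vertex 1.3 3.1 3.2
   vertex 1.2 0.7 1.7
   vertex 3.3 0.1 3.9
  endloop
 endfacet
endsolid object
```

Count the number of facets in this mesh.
8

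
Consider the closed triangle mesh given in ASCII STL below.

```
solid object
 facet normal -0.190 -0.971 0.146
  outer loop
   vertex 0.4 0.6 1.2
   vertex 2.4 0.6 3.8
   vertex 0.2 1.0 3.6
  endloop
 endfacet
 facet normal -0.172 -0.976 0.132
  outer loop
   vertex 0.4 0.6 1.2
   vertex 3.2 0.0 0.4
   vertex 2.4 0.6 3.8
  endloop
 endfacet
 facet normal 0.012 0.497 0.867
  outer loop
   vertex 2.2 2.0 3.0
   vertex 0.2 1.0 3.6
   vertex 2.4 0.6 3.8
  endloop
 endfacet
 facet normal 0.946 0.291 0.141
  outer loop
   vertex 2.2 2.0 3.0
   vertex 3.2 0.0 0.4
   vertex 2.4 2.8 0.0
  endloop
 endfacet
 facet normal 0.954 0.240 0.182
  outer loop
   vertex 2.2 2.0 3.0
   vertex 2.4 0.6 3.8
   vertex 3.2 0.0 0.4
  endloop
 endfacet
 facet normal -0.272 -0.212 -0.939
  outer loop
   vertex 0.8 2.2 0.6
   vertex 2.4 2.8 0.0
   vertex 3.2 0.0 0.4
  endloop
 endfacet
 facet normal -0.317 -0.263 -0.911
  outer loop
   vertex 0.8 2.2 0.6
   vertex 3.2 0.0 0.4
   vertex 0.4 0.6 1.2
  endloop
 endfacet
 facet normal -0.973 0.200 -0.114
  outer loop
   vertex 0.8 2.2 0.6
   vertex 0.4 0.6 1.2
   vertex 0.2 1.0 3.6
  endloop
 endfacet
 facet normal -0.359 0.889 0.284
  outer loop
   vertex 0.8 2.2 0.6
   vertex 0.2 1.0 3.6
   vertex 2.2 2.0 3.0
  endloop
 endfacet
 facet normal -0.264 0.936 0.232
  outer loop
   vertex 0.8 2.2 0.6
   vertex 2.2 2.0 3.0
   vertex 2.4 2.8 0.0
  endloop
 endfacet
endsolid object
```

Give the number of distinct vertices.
7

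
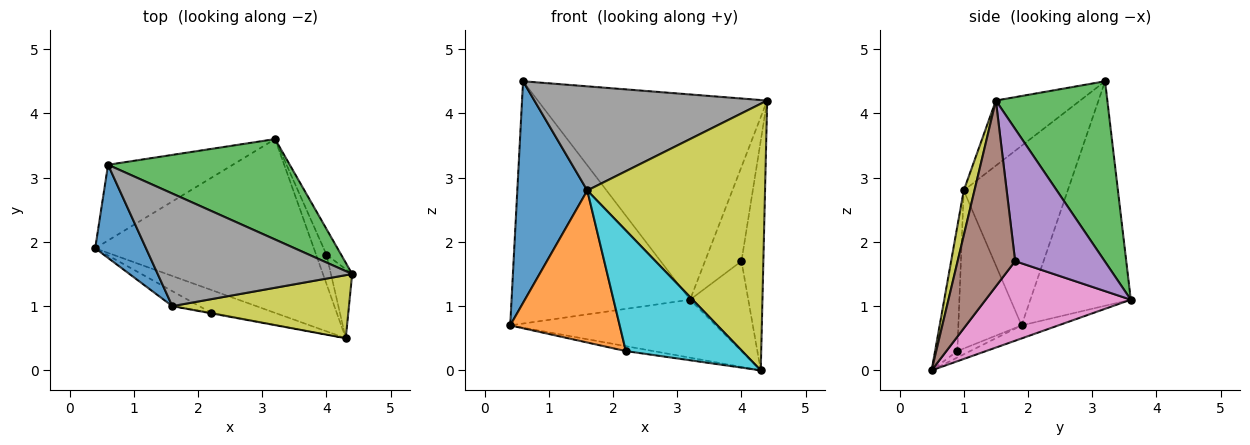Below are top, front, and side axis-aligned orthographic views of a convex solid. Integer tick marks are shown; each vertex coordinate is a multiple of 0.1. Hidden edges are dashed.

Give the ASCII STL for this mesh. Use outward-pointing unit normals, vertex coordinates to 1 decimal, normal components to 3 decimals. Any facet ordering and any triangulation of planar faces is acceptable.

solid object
 facet normal -0.057 0.316 -0.947
  outer loop
   vertex 4.3 0.5 0.0
   vertex 0.4 1.9 0.7
   vertex 3.2 3.6 1.1
  endloop
 endfacet
 facet normal -0.473 0.841 -0.263
  outer loop
   vertex 0.6 3.2 4.5
   vertex 3.2 3.6 1.1
   vertex 0.4 1.9 0.7
  endloop
 endfacet
 facet normal 0.400 0.823 0.403
  outer loop
   vertex 0.6 3.2 4.5
   vertex 4.4 1.5 4.2
   vertex 3.2 3.6 1.1
  endloop
 endfacet
 facet normal -0.099 0.211 -0.972
  outer loop
   vertex 2.2 0.9 0.3
   vertex 0.4 1.9 0.7
   vertex 4.3 0.5 0.0
  endloop
 endfacet
 facet normal 0.921 0.375 -0.102
  outer loop
   vertex 4.0 1.8 1.7
   vertex 3.2 3.6 1.1
   vertex 4.4 1.5 4.2
  endloop
 endfacet
 facet normal 0.929 0.353 -0.106
  outer loop
   vertex 4.0 1.8 1.7
   vertex 4.4 1.5 4.2
   vertex 4.3 0.5 0.0
  endloop
 endfacet
 facet normal 0.921 0.370 -0.120
  outer loop
   vertex 4.0 1.8 1.7
   vertex 4.3 0.5 0.0
   vertex 3.2 3.6 1.1
  endloop
 endfacet
 facet normal -0.239 -0.659 0.713
  outer loop
   vertex 1.6 1.0 2.8
   vertex 4.4 1.5 4.2
   vertex 0.6 3.2 4.5
  endloop
 endfacet
 facet normal 0.059 -0.971 0.230
  outer loop
   vertex 1.6 1.0 2.8
   vertex 4.3 0.5 0.0
   vertex 4.4 1.5 4.2
  endloop
 endfacet
 facet normal -0.188 -0.982 -0.006
  outer loop
   vertex 1.6 1.0 2.8
   vertex 2.2 0.9 0.3
   vertex 4.3 0.5 0.0
  endloop
 endfacet
 facet normal -0.808 -0.544 0.228
  outer loop
   vertex 1.6 1.0 2.8
   vertex 0.6 3.2 4.5
   vertex 0.4 1.9 0.7
  endloop
 endfacet
 facet normal -0.498 -0.863 -0.085
  outer loop
   vertex 1.6 1.0 2.8
   vertex 0.4 1.9 0.7
   vertex 2.2 0.9 0.3
  endloop
 endfacet
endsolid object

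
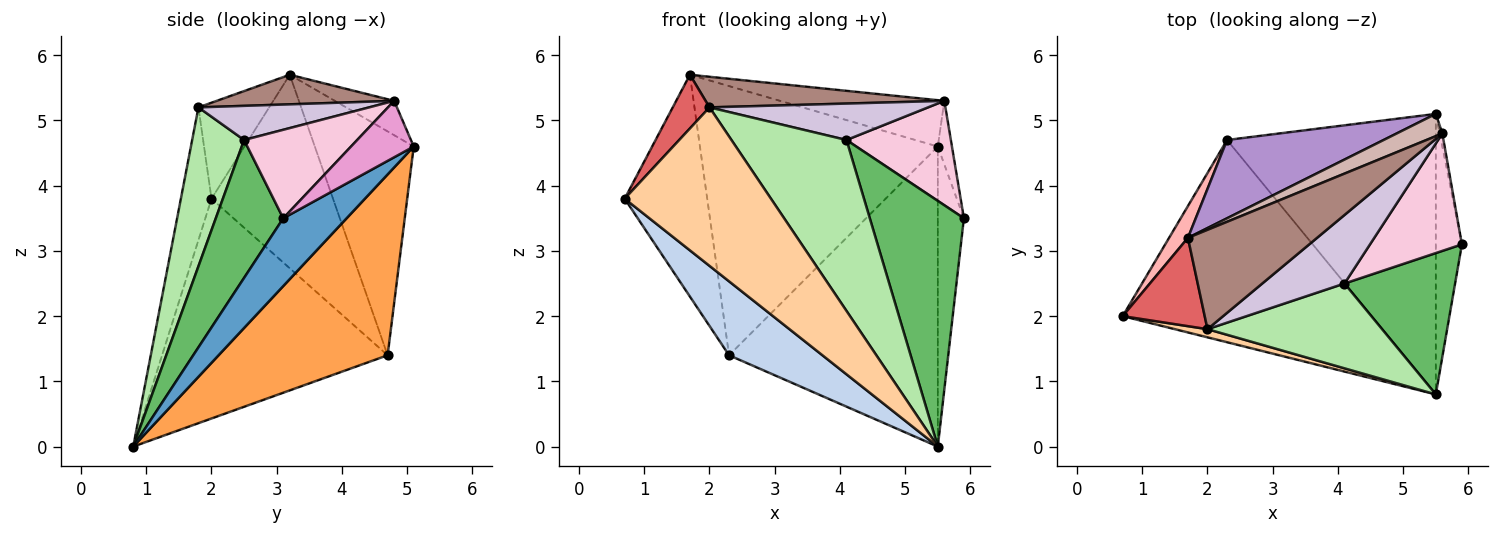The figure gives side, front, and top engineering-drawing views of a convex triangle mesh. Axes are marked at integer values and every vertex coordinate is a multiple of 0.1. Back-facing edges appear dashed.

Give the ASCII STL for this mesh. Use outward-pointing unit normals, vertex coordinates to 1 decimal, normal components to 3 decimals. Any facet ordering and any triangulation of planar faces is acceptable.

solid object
 facet normal 0.871 0.359 -0.335
  outer loop
   vertex 5.5 5.1 4.6
   vertex 5.9 3.1 3.5
   vertex 5.5 0.8 0.0
  endloop
 endfacet
 facet normal -0.638 -0.264 -0.723
  outer loop
   vertex 2.3 4.7 1.4
   vertex 5.5 0.8 0.0
   vertex 0.7 2.0 3.8
  endloop
 endfacet
 facet normal 0.509 0.629 -0.588
  outer loop
   vertex 2.3 4.7 1.4
   vertex 5.5 5.1 4.6
   vertex 5.5 0.8 0.0
  endloop
 endfacet
 facet normal -0.205 -0.978 0.050
  outer loop
   vertex 2.0 1.8 5.2
   vertex 0.7 2.0 3.8
   vertex 5.5 0.8 0.0
  endloop
 endfacet
 facet normal 0.528 -0.736 0.424
  outer loop
   vertex 4.1 2.5 4.7
   vertex 5.5 0.8 0.0
   vertex 5.9 3.1 3.5
  endloop
 endfacet
 facet normal 0.375 -0.830 0.412
  outer loop
   vertex 4.1 2.5 4.7
   vertex 2.0 1.8 5.2
   vertex 5.5 0.8 0.0
  endloop
 endfacet
 facet normal -0.707 -0.367 0.604
  outer loop
   vertex 1.7 3.2 5.7
   vertex 0.7 2.0 3.8
   vertex 2.0 1.8 5.2
  endloop
 endfacet
 facet normal -0.825 0.560 0.080
  outer loop
   vertex 1.7 3.2 5.7
   vertex 2.3 4.7 1.4
   vertex 0.7 2.0 3.8
  endloop
 endfacet
 facet normal -0.371 0.892 0.259
  outer loop
   vertex 1.7 3.2 5.7
   vertex 5.5 5.1 4.6
   vertex 2.3 4.7 1.4
  endloop
 endfacet
 facet normal 0.344 -0.441 0.829
  outer loop
   vertex 5.6 4.8 5.3
   vertex 2.0 1.8 5.2
   vertex 4.1 2.5 4.7
  endloop
 endfacet
 facet normal 0.214 -0.288 0.934
  outer loop
   vertex 5.6 4.8 5.3
   vertex 1.7 3.2 5.7
   vertex 2.0 1.8 5.2
  endloop
 endfacet
 facet normal -0.309 0.857 0.412
  outer loop
   vertex 5.6 4.8 5.3
   vertex 5.5 5.1 4.6
   vertex 1.7 3.2 5.7
  endloop
 endfacet
 facet normal 0.975 0.220 -0.045
  outer loop
   vertex 5.6 4.8 5.3
   vertex 5.9 3.1 3.5
   vertex 5.5 5.1 4.6
  endloop
 endfacet
 facet normal 0.584 -0.539 0.607
  outer loop
   vertex 5.6 4.8 5.3
   vertex 4.1 2.5 4.7
   vertex 5.9 3.1 3.5
  endloop
 endfacet
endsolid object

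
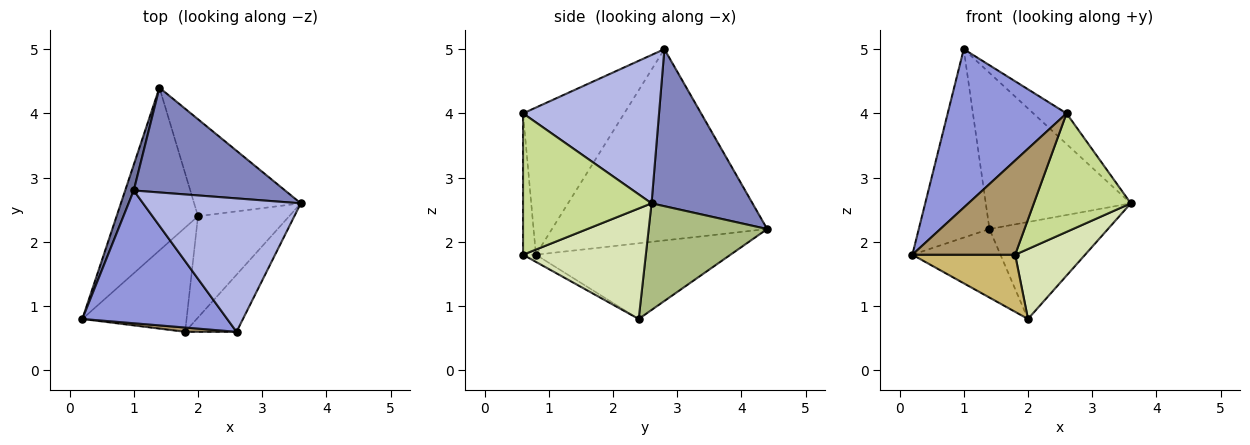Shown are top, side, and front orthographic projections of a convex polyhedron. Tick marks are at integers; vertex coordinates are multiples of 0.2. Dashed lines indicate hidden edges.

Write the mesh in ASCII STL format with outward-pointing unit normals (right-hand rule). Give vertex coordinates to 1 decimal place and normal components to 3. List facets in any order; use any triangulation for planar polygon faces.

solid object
 facet normal -0.949 0.312 0.043
  outer loop
   vertex 1.0 2.8 5.0
   vertex 1.4 4.4 2.2
   vertex 0.2 0.8 1.8
  endloop
 endfacet
 facet normal 0.501 0.719 0.482
  outer loop
   vertex 1.0 2.8 5.0
   vertex 3.6 2.6 2.6
   vertex 1.4 4.4 2.2
  endloop
 endfacet
 facet normal -0.547 -0.642 0.538
  outer loop
   vertex 2.6 0.6 4.0
   vertex 1.0 2.8 5.0
   vertex 0.2 0.8 1.8
  endloop
 endfacet
 facet normal 0.676 0.165 0.718
  outer loop
   vertex 2.6 0.6 4.0
   vertex 3.6 2.6 2.6
   vertex 1.0 2.8 5.0
  endloop
 endfacet
 facet normal -0.651 0.295 -0.700
  outer loop
   vertex 2.0 2.4 0.8
   vertex 0.2 0.8 1.8
   vertex 1.4 4.4 2.2
  endloop
 endfacet
 facet normal 0.577 0.577 -0.577
  outer loop
   vertex 2.0 2.4 0.8
   vertex 1.4 4.4 2.2
   vertex 3.6 2.6 2.6
  endloop
 endfacet
 facet normal 0.767 -0.578 -0.279
  outer loop
   vertex 1.8 0.6 1.8
   vertex 3.6 2.6 2.6
   vertex 2.6 0.6 4.0
  endloop
 endfacet
 facet normal 0.706 -0.402 -0.583
  outer loop
   vertex 1.8 0.6 1.8
   vertex 2.0 2.4 0.8
   vertex 3.6 2.6 2.6
  endloop
 endfacet
 facet normal -0.124 -0.991 0.045
  outer loop
   vertex 1.8 0.6 1.8
   vertex 2.6 0.6 4.0
   vertex 0.2 0.8 1.8
  endloop
 endfacet
 facet normal -0.060 -0.480 -0.875
  outer loop
   vertex 1.8 0.6 1.8
   vertex 0.2 0.8 1.8
   vertex 2.0 2.4 0.8
  endloop
 endfacet
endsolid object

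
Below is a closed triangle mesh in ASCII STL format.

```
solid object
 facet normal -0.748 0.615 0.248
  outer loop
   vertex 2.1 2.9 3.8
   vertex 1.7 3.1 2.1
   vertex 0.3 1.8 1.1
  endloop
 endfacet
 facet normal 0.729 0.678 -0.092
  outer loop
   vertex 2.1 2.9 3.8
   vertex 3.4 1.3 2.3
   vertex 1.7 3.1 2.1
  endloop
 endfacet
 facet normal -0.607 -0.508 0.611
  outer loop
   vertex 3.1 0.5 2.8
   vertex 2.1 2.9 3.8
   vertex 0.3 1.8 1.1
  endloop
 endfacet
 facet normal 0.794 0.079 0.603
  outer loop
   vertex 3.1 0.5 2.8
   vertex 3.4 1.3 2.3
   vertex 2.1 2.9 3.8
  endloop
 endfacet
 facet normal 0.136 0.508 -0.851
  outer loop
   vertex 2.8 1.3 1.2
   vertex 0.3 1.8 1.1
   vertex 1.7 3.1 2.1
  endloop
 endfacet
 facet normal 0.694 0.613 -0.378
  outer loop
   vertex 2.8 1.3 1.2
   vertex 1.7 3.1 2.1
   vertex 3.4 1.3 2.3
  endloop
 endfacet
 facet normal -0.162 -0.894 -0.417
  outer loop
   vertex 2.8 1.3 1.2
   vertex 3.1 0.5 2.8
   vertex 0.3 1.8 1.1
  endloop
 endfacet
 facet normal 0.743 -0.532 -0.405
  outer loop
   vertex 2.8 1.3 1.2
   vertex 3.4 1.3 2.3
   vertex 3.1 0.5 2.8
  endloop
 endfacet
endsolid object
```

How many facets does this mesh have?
8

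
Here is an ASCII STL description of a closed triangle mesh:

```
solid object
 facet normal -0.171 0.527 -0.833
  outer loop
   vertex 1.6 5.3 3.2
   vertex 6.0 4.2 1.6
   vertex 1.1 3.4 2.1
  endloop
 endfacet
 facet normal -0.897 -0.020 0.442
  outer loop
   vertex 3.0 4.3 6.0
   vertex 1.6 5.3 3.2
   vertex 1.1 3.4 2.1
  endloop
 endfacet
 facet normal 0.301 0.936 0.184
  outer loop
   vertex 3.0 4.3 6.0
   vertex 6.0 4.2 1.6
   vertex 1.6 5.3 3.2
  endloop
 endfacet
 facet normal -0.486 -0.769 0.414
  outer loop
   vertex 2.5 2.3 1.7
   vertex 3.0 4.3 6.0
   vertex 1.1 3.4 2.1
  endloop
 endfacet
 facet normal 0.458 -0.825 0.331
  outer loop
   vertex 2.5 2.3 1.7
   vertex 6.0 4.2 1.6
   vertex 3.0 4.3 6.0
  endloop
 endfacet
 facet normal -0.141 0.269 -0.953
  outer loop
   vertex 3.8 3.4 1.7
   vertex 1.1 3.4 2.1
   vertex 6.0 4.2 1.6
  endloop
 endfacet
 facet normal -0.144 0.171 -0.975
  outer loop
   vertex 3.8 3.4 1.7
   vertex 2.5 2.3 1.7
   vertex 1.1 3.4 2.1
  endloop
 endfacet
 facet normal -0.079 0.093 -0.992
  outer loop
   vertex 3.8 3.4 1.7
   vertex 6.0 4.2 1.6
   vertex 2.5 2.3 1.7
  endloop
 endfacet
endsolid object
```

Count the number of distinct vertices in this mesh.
6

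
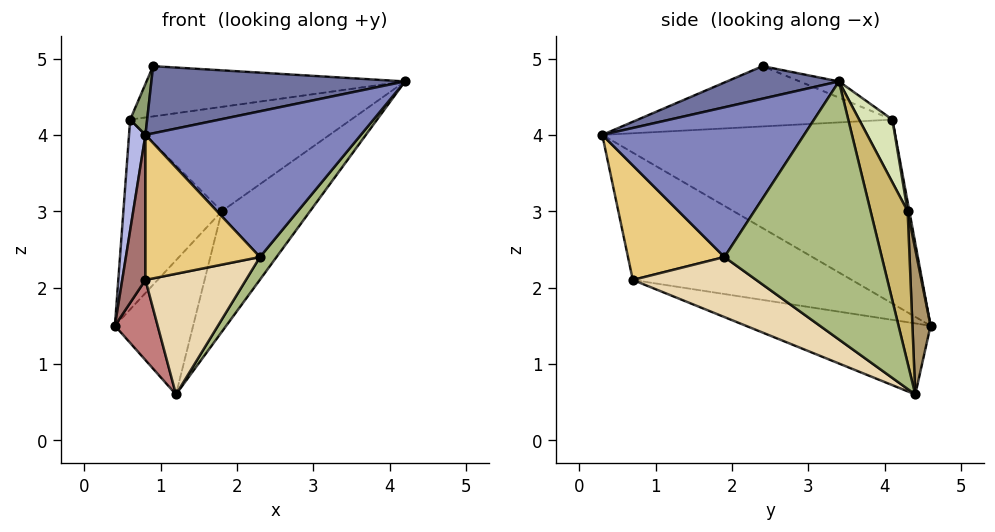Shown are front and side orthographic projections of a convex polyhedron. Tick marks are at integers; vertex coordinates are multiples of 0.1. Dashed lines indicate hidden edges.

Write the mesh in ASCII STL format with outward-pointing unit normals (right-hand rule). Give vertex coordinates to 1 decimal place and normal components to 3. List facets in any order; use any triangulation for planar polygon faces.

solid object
 facet normal 0.174 -0.395 0.902
  outer loop
   vertex 0.9 2.4 4.9
   vertex 0.8 0.3 4.0
   vertex 4.2 3.4 4.7
  endloop
 endfacet
 facet normal 0.681 -0.727 -0.088
  outer loop
   vertex 2.3 1.9 2.4
   vertex 4.2 3.4 4.7
   vertex 0.8 0.3 4.0
  endloop
 endfacet
 facet normal -0.056 0.372 0.927
  outer loop
   vertex 0.6 4.1 4.2
   vertex 0.9 2.4 4.9
   vertex 4.2 3.4 4.7
  endloop
 endfacet
 facet normal -0.996 -0.056 0.063
  outer loop
   vertex 0.6 4.1 4.2
   vertex 0.4 4.6 1.5
   vertex 0.8 0.3 4.0
  endloop
 endfacet
 facet normal -0.964 -0.064 0.257
  outer loop
   vertex 0.6 4.1 4.2
   vertex 0.8 0.3 4.0
   vertex 0.9 2.4 4.9
  endloop
 endfacet
 facet normal 0.794 -0.084 -0.602
  outer loop
   vertex 1.2 4.4 0.6
   vertex 4.2 3.4 4.7
   vertex 2.3 1.9 2.4
  endloop
 endfacet
 facet normal 0.017 0.983 0.181
  outer loop
   vertex 1.8 4.3 3.0
   vertex 0.4 4.6 1.5
   vertex 0.6 4.1 4.2
  endloop
 endfacet
 facet normal 0.142 0.944 0.299
  outer loop
   vertex 1.8 4.3 3.0
   vertex 0.6 4.1 4.2
   vertex 4.2 3.4 4.7
  endloop
 endfacet
 facet normal 0.226 0.974 -0.016
  outer loop
   vertex 1.8 4.3 3.0
   vertex 1.2 4.4 0.6
   vertex 0.4 4.6 1.5
  endloop
 endfacet
 facet normal 0.386 0.920 -0.058
  outer loop
   vertex 1.8 4.3 3.0
   vertex 4.2 3.4 4.7
   vertex 1.2 4.4 0.6
  endloop
 endfacet
 facet normal 0.636 -0.755 -0.159
  outer loop
   vertex 0.8 0.7 2.1
   vertex 2.3 1.9 2.4
   vertex 0.8 0.3 4.0
  endloop
 endfacet
 facet normal 0.461 -0.376 -0.804
  outer loop
   vertex 0.8 0.7 2.1
   vertex 1.2 4.4 0.6
   vertex 2.3 1.9 2.4
  endloop
 endfacet
 facet normal -0.994 -0.105 -0.022
  outer loop
   vertex 0.8 0.7 2.1
   vertex 0.8 0.3 4.0
   vertex 0.4 4.6 1.5
  endloop
 endfacet
 facet normal -0.755 -0.175 -0.632
  outer loop
   vertex 0.8 0.7 2.1
   vertex 0.4 4.6 1.5
   vertex 1.2 4.4 0.6
  endloop
 endfacet
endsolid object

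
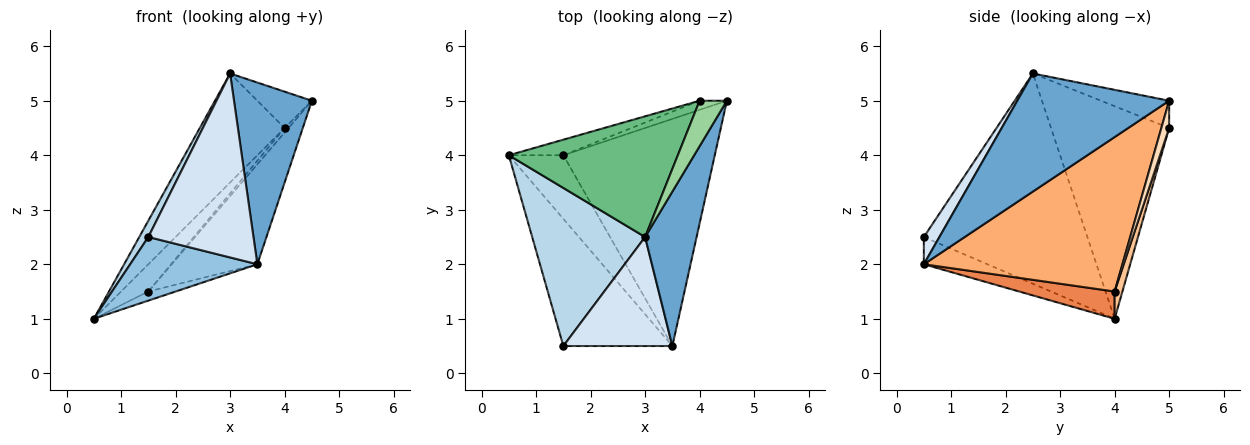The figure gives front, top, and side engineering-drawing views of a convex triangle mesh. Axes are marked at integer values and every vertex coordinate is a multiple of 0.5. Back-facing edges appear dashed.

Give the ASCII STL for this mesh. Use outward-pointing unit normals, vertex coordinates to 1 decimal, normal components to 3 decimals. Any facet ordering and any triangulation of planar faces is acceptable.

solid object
 facet normal 0.830 -0.425 0.362
  outer loop
   vertex 3.0 2.5 5.5
   vertex 3.5 0.5 2.0
   vertex 4.5 5.0 5.0
  endloop
 endfacet
 facet normal -0.218 -0.436 -0.873
  outer loop
   vertex 1.5 0.5 2.5
   vertex 0.5 4.0 1.0
   vertex 3.5 0.5 2.0
  endloop
 endfacet
 facet normal -0.880 -0.049 0.473
  outer loop
   vertex 1.5 0.5 2.5
   vertex 3.0 2.5 5.5
   vertex 0.5 4.0 1.0
  endloop
 endfacet
 facet normal 0.126 -0.853 0.506
  outer loop
   vertex 1.5 0.5 2.5
   vertex 3.5 0.5 2.0
   vertex 3.0 2.5 5.5
  endloop
 endfacet
 facet normal 0.444 0.127 -0.887
  outer loop
   vertex 1.5 4.0 1.5
   vertex 3.5 0.5 2.0
   vertex 0.5 4.0 1.0
  endloop
 endfacet
 facet normal 0.682 0.294 -0.669
  outer loop
   vertex 1.5 4.0 1.5
   vertex 4.5 5.0 5.0
   vertex 3.5 0.5 2.0
  endloop
 endfacet
 facet normal 0.241 0.843 -0.482
  outer loop
   vertex 4.0 5.0 4.5
   vertex 1.5 4.0 1.5
   vertex 0.5 4.0 1.0
  endloop
 endfacet
 facet normal 0.667 0.333 -0.667
  outer loop
   vertex 4.0 5.0 4.5
   vertex 4.5 5.0 5.0
   vertex 1.5 4.0 1.5
  endloop
 endfacet
 facet normal -0.682 0.490 0.542
  outer loop
   vertex 4.0 5.0 4.5
   vertex 0.5 4.0 1.0
   vertex 3.0 2.5 5.5
  endloop
 endfacet
 facet normal -0.615 0.492 0.615
  outer loop
   vertex 4.0 5.0 4.5
   vertex 3.0 2.5 5.5
   vertex 4.5 5.0 5.0
  endloop
 endfacet
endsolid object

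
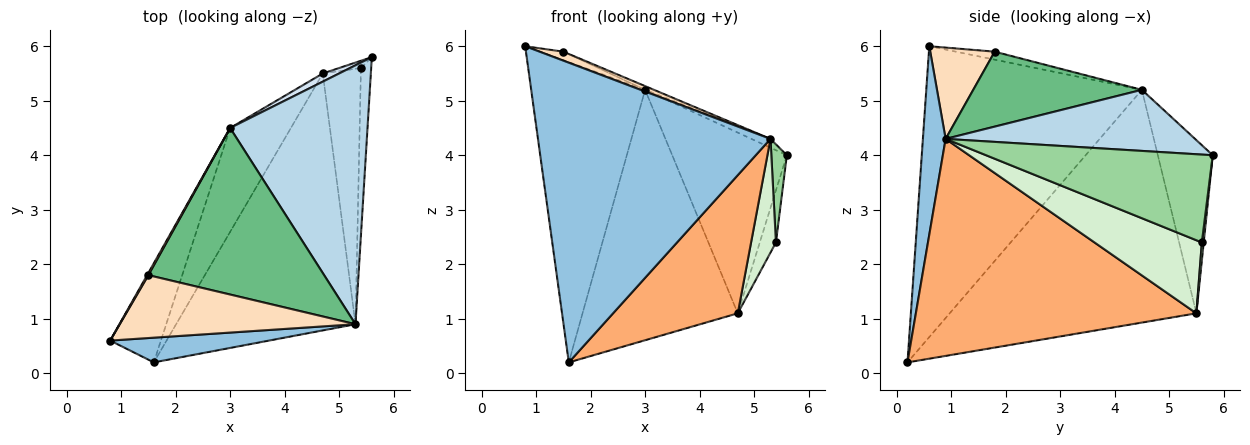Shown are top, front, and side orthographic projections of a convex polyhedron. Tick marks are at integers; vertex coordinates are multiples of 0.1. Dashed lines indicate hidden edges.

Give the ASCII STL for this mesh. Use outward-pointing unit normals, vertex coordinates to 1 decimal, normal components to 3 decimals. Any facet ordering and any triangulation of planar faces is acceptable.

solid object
 facet normal -0.874 0.462 -0.152
  outer loop
   vertex 3.0 4.5 5.2
   vertex 1.6 0.2 0.2
   vertex 0.8 0.6 6.0
  endloop
 endfacet
 facet normal 0.097 -0.992 0.082
  outer loop
   vertex 5.3 0.9 4.3
   vertex 0.8 0.6 6.0
   vertex 1.6 0.2 0.2
  endloop
 endfacet
 facet normal 0.406 0.031 0.913
  outer loop
   vertex 5.3 0.9 4.3
   vertex 5.6 5.8 4.0
   vertex 3.0 4.5 5.2
  endloop
 endfacet
 facet normal -0.432 0.901 0.041
  outer loop
   vertex 4.7 5.5 1.1
   vertex 3.0 4.5 5.2
   vertex 5.6 5.8 4.0
  endloop
 endfacet
 facet normal -0.826 0.520 -0.216
  outer loop
   vertex 4.7 5.5 1.1
   vertex 1.6 0.2 0.2
   vertex 3.0 4.5 5.2
  endloop
 endfacet
 facet normal 0.729 -0.324 -0.603
  outer loop
   vertex 4.7 5.5 1.1
   vertex 5.3 0.9 4.3
   vertex 1.6 0.2 0.2
  endloop
 endfacet
 facet normal -0.851 0.508 0.134
  outer loop
   vertex 1.5 1.8 5.9
   vertex 3.0 4.5 5.2
   vertex 0.8 0.6 6.0
  endloop
 endfacet
 facet normal 0.358 -0.132 0.924
  outer loop
   vertex 1.5 1.8 5.9
   vertex 0.8 0.6 6.0
   vertex 5.3 0.9 4.3
  endloop
 endfacet
 facet normal 0.392 0.021 0.920
  outer loop
   vertex 1.5 1.8 5.9
   vertex 5.3 0.9 4.3
   vertex 3.0 4.5 5.2
  endloop
 endfacet
 facet normal 0.991 -0.068 -0.115
  outer loop
   vertex 5.4 5.6 2.4
   vertex 5.6 5.8 4.0
   vertex 5.3 0.9 4.3
  endloop
 endfacet
 facet normal 0.114 0.984 -0.137
  outer loop
   vertex 5.4 5.6 2.4
   vertex 4.7 5.5 1.1
   vertex 5.6 5.8 4.0
  endloop
 endfacet
 facet normal 0.869 -0.201 -0.452
  outer loop
   vertex 5.4 5.6 2.4
   vertex 5.3 0.9 4.3
   vertex 4.7 5.5 1.1
  endloop
 endfacet
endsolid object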